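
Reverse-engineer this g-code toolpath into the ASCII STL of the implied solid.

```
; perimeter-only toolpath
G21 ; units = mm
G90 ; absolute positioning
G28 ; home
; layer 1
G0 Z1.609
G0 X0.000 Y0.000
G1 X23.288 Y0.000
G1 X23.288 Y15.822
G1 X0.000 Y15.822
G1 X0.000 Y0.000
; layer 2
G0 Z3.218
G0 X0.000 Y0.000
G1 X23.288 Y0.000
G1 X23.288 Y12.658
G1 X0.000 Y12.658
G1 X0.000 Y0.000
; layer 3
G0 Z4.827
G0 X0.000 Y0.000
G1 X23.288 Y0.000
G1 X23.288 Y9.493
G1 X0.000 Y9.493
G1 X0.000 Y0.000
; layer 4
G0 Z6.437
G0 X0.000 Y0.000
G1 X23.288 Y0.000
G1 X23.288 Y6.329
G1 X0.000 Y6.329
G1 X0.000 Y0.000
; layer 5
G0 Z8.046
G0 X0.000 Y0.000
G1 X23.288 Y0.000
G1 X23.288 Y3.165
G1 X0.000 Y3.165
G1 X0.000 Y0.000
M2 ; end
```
solid part
  facet normal 0.0000 0.0000 -1.0000
    outer loop
      vertex 23.288 18.987 0.000
      vertex 23.288 0.000 0.000
      vertex 0.000 0.000 0.000
    endloop
  endfacet
  facet normal 0.0000 0.0000 -1.0000
    outer loop
      vertex 0.000 18.987 0.000
      vertex 23.288 18.987 0.000
      vertex 0.000 0.000 0.000
    endloop
  endfacet
  facet normal 0.0000 -1.0000 0.0000
    outer loop
      vertex 0.000 0.000 0.000
      vertex 23.288 0.000 0.000
      vertex 23.288 0.000 9.655
    endloop
  endfacet
  facet normal 0.0000 -1.0000 0.0000
    outer loop
      vertex 0.000 0.000 0.000
      vertex 23.288 0.000 9.655
      vertex 0.000 0.000 9.655
    endloop
  endfacet
  facet normal 0.0000 0.4533 0.8914
    outer loop
      vertex 0.000 0.000 9.655
      vertex 23.288 0.000 9.655
      vertex 23.288 18.987 0.000
    endloop
  endfacet
  facet normal 0.0000 0.4533 0.8914
    outer loop
      vertex 0.000 0.000 9.655
      vertex 23.288 18.987 0.000
      vertex 0.000 18.987 0.000
    endloop
  endfacet
  facet normal -1.0000 0.0000 0.0000
    outer loop
      vertex 0.000 0.000 9.655
      vertex 0.000 18.987 0.000
      vertex 0.000 0.000 0.000
    endloop
  endfacet
  facet normal 1.0000 0.0000 0.0000
    outer loop
      vertex 23.288 0.000 0.000
      vertex 23.288 18.987 0.000
      vertex 23.288 0.000 9.655
    endloop
  endfacet
endsolid part

The G0 Z moves step by Δz≈1.609 mm. The G1 loops shrink linearly with z, so the solid tapers from its base footprint up to z≈9.65. Closing with a flat bottom cap and the tapered top and triangulating gives 8 facets — a wedge (ramp): 23.3 × 19 mm base, rising to 9.65 mm along the y=0 edge and sloping linearly to z=0 at y=19.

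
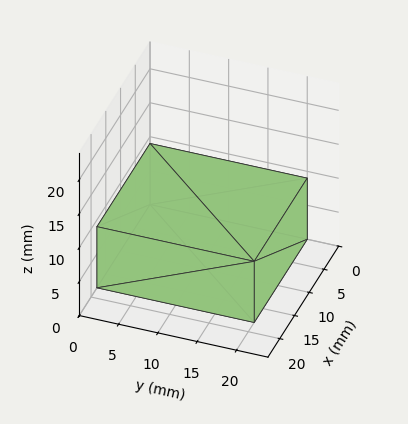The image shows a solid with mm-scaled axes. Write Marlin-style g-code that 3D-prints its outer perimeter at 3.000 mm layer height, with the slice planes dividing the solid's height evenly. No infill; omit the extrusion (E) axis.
Reading the render: the shape is a rectangular box, roughly 18 × 20 mm footprint and 9 mm tall (dimensions read to the nearest mm from the axis ticks). For the g-code, the solid's height is divided into equal slices at the stated Δz and each level perimeter traced with G1 moves after a G0 lift.

; perimeter-only toolpath
G21 ; units = mm
G90 ; absolute positioning
G28 ; home
; layer 1
G0 Z3.000
G0 X0.000 Y0.000
G1 X18.000 Y0.000
G1 X18.000 Y20.000
G1 X0.000 Y20.000
G1 X0.000 Y0.000
; layer 2
G0 Z6.000
G0 X0.000 Y0.000
G1 X18.000 Y0.000
G1 X18.000 Y20.000
G1 X0.000 Y20.000
G1 X0.000 Y0.000
; layer 3
G0 Z9.000
G0 X0.000 Y0.000
G1 X18.000 Y0.000
G1 X18.000 Y20.000
G1 X0.000 Y20.000
G1 X0.000 Y0.000
M2 ; end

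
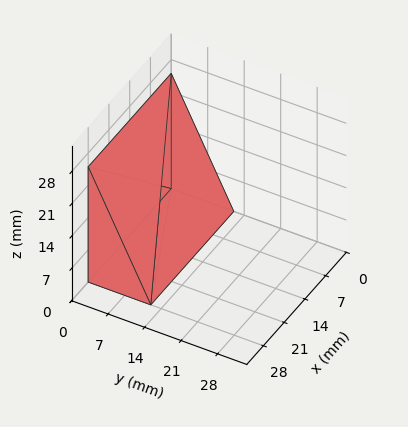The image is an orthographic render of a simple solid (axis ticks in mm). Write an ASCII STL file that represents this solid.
Reading the render: the shape is a wedge (ramp): 28 × 12 mm base, rising to 25 mm along the y=0 edge and sloping linearly to z=0 at y=12 (dimensions read to the nearest mm from the axis ticks). For the STL, each face is triangulated and given an outward normal.

solid part
  facet normal 0.0000 0.0000 -1.0000
    outer loop
      vertex 28.0 12.0 0.0
      vertex 28.0 0.0 0.0
      vertex 0.0 0.0 0.0
    endloop
  endfacet
  facet normal 0.0000 0.0000 -1.0000
    outer loop
      vertex 0.0 12.0 0.0
      vertex 28.0 12.0 0.0
      vertex 0.0 0.0 0.0
    endloop
  endfacet
  facet normal 0.0000 -1.0000 0.0000
    outer loop
      vertex 0.0 0.0 0.0
      vertex 28.0 0.0 0.0
      vertex 28.0 0.0 25.0
    endloop
  endfacet
  facet normal 0.0000 -1.0000 0.0000
    outer loop
      vertex 0.0 0.0 0.0
      vertex 28.0 0.0 25.0
      vertex 0.0 0.0 25.0
    endloop
  endfacet
  facet normal 0.0000 0.9015 0.4327
    outer loop
      vertex 0.0 0.0 25.0
      vertex 28.0 0.0 25.0
      vertex 28.0 12.0 0.0
    endloop
  endfacet
  facet normal 0.0000 0.9015 0.4327
    outer loop
      vertex 0.0 0.0 25.0
      vertex 28.0 12.0 0.0
      vertex 0.0 12.0 0.0
    endloop
  endfacet
  facet normal -1.0000 0.0000 0.0000
    outer loop
      vertex 0.0 0.0 25.0
      vertex 0.0 12.0 0.0
      vertex 0.0 0.0 0.0
    endloop
  endfacet
  facet normal 1.0000 0.0000 0.0000
    outer loop
      vertex 28.0 0.0 0.0
      vertex 28.0 12.0 0.0
      vertex 28.0 0.0 25.0
    endloop
  endfacet
endsolid part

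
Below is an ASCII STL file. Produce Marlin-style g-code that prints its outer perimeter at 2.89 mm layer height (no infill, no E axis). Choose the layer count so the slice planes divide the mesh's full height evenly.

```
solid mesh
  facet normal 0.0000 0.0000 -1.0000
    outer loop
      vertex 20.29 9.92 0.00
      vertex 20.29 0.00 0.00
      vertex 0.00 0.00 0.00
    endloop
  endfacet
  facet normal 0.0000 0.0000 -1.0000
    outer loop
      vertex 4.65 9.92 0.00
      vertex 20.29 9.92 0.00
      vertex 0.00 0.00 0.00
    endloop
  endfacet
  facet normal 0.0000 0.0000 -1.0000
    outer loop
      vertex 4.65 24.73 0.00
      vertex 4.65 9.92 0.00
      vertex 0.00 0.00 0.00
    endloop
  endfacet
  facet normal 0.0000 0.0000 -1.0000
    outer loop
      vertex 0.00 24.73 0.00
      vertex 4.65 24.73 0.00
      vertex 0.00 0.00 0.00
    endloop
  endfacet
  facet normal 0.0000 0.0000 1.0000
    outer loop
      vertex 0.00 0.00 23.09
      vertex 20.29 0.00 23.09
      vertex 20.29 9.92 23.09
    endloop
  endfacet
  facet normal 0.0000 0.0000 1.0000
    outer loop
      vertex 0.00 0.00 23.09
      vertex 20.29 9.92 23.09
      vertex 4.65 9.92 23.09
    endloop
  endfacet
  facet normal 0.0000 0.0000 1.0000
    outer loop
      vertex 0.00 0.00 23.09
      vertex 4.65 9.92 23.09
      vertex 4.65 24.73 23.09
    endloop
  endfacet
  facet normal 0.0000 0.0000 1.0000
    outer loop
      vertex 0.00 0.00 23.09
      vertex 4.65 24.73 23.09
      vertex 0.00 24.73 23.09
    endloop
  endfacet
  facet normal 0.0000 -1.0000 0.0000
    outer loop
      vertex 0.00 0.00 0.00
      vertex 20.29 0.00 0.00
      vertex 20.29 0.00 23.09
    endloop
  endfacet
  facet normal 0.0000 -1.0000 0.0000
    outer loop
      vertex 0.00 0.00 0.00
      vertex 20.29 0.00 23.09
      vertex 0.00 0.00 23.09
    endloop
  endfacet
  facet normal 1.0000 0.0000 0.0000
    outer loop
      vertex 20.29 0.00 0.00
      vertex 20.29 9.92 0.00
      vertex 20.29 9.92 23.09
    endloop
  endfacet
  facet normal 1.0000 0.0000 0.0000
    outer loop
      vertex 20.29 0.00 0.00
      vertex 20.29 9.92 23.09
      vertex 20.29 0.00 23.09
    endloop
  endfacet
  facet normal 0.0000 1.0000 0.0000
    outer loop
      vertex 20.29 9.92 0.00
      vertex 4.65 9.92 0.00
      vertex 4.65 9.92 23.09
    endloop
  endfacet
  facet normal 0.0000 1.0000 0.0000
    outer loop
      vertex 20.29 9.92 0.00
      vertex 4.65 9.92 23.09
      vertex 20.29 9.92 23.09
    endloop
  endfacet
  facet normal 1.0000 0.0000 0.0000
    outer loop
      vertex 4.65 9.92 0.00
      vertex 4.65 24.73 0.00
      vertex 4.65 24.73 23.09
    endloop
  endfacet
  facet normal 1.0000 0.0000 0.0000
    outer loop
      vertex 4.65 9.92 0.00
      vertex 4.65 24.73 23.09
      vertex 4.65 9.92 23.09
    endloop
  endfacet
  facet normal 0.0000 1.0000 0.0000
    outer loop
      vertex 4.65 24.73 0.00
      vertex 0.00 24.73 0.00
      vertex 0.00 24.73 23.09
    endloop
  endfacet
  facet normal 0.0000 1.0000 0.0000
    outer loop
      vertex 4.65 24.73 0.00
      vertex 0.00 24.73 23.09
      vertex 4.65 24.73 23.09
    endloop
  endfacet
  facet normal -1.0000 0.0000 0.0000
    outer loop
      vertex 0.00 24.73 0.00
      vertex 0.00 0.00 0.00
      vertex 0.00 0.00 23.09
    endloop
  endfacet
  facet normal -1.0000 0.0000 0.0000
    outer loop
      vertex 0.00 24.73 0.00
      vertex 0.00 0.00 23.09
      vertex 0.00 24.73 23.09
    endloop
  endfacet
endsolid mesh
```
; perimeter-only toolpath
G21 ; units = mm
G90 ; absolute positioning
G28 ; home
; layer 1
G0 Z2.89
G0 X0.00 Y0.00
G1 X20.29 Y0.00
G1 X20.29 Y9.92
G1 X4.65 Y9.92
G1 X4.65 Y24.73
G1 X0.00 Y24.73
G1 X0.00 Y0.00
; layer 2
G0 Z5.77
G0 X0.00 Y0.00
G1 X20.29 Y0.00
G1 X20.29 Y9.92
G1 X4.65 Y9.92
G1 X4.65 Y24.73
G1 X0.00 Y24.73
G1 X0.00 Y0.00
; layer 3
G0 Z8.66
G0 X0.00 Y0.00
G1 X20.29 Y0.00
G1 X20.29 Y9.92
G1 X4.65 Y9.92
G1 X4.65 Y24.73
G1 X0.00 Y24.73
G1 X0.00 Y0.00
; layer 4
G0 Z11.54
G0 X0.00 Y0.00
G1 X20.29 Y0.00
G1 X20.29 Y9.92
G1 X4.65 Y9.92
G1 X4.65 Y24.73
G1 X0.00 Y24.73
G1 X0.00 Y0.00
; layer 5
G0 Z14.43
G0 X0.00 Y0.00
G1 X20.29 Y0.00
G1 X20.29 Y9.92
G1 X4.65 Y9.92
G1 X4.65 Y24.73
G1 X0.00 Y24.73
G1 X0.00 Y0.00
; layer 6
G0 Z17.32
G0 X0.00 Y0.00
G1 X20.29 Y0.00
G1 X20.29 Y9.92
G1 X4.65 Y9.92
G1 X4.65 Y24.73
G1 X0.00 Y24.73
G1 X0.00 Y0.00
; layer 7
G0 Z20.20
G0 X0.00 Y0.00
G1 X20.29 Y0.00
G1 X20.29 Y9.92
G1 X4.65 Y9.92
G1 X4.65 Y24.73
G1 X0.00 Y24.73
G1 X0.00 Y0.00
; layer 8
G0 Z23.09
G0 X0.00 Y0.00
G1 X20.29 Y0.00
G1 X20.29 Y9.92
G1 X4.65 Y9.92
G1 X4.65 Y24.73
G1 X0.00 Y24.73
G1 X0.00 Y0.00
M2 ; end

The solid is an L-shaped prism: outer 20.3 × 24.7 mm, arm thicknesses ≈ 9.92 mm (horizontal) and 4.65 mm (vertical), extruded 23.1 mm in z. Slicing at Δz = 2.89 mm — 8 equal slices spanning the solid's height, so layer i sits at z = i·h/8 — gives 8 non-empty perimeters. Each is a 6-segment closed polygon; G0 lifts to the layer z and rapids to the start vertex, then G1 traces the edges.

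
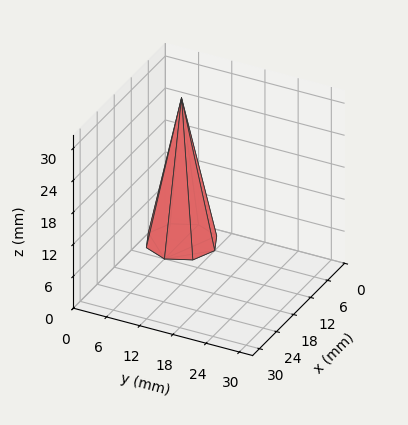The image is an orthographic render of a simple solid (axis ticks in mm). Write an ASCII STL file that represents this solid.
Reading the render: the shape is a regular 8-sided pyramid, base circumscribed radius ≈ 6 mm, apex at z ≈ 27 mm (dimensions read to the nearest mm from the axis ticks). For the STL, each face is triangulated and given an outward normal.

solid part
  facet normal 0.0000 0.0000 -1.0000
    outer loop
      vertex 6.0 12.0 0.0
      vertex 10.2 10.2 0.0
      vertex 12.0 6.0 0.0
    endloop
  endfacet
  facet normal 0.0000 0.0000 -1.0000
    outer loop
      vertex 1.8 10.2 0.0
      vertex 6.0 12.0 0.0
      vertex 12.0 6.0 0.0
    endloop
  endfacet
  facet normal 0.0000 0.0000 -1.0000
    outer loop
      vertex 0.0 6.0 0.0
      vertex 1.8 10.2 0.0
      vertex 12.0 6.0 0.0
    endloop
  endfacet
  facet normal 0.0000 0.0000 -1.0000
    outer loop
      vertex 1.8 1.8 0.0
      vertex 0.0 6.0 0.0
      vertex 12.0 6.0 0.0
    endloop
  endfacet
  facet normal 0.0000 0.0000 -1.0000
    outer loop
      vertex 6.0 0.0 0.0
      vertex 1.8 1.8 0.0
      vertex 12.0 6.0 0.0
    endloop
  endfacet
  facet normal 0.0000 0.0000 -1.0000
    outer loop
      vertex 10.2 1.8 0.0
      vertex 6.0 0.0 0.0
      vertex 12.0 6.0 0.0
    endloop
  endfacet
  facet normal 0.9006 0.3860 0.2001
    outer loop
      vertex 12.0 6.0 0.0
      vertex 10.2 10.2 0.0
      vertex 6.0 6.0 27.0
    endloop
  endfacet
  facet normal 0.3860 0.9006 0.2001
    outer loop
      vertex 10.2 10.2 0.0
      vertex 6.0 12.0 0.0
      vertex 6.0 6.0 27.0
    endloop
  endfacet
  facet normal -0.3860 0.9006 0.2001
    outer loop
      vertex 6.0 12.0 0.0
      vertex 1.8 10.2 0.0
      vertex 6.0 6.0 27.0
    endloop
  endfacet
  facet normal -0.9006 0.3860 0.2001
    outer loop
      vertex 1.8 10.2 0.0
      vertex 0.0 6.0 0.0
      vertex 6.0 6.0 27.0
    endloop
  endfacet
  facet normal -0.9006 -0.3860 0.2001
    outer loop
      vertex 0.0 6.0 0.0
      vertex 1.8 1.8 0.0
      vertex 6.0 6.0 27.0
    endloop
  endfacet
  facet normal -0.3860 -0.9006 0.2001
    outer loop
      vertex 1.8 1.8 0.0
      vertex 6.0 0.0 0.0
      vertex 6.0 6.0 27.0
    endloop
  endfacet
  facet normal 0.3860 -0.9006 0.2001
    outer loop
      vertex 6.0 0.0 0.0
      vertex 10.2 1.8 0.0
      vertex 6.0 6.0 27.0
    endloop
  endfacet
  facet normal 0.9006 -0.3860 0.2001
    outer loop
      vertex 10.2 1.8 0.0
      vertex 12.0 6.0 0.0
      vertex 6.0 6.0 27.0
    endloop
  endfacet
endsolid part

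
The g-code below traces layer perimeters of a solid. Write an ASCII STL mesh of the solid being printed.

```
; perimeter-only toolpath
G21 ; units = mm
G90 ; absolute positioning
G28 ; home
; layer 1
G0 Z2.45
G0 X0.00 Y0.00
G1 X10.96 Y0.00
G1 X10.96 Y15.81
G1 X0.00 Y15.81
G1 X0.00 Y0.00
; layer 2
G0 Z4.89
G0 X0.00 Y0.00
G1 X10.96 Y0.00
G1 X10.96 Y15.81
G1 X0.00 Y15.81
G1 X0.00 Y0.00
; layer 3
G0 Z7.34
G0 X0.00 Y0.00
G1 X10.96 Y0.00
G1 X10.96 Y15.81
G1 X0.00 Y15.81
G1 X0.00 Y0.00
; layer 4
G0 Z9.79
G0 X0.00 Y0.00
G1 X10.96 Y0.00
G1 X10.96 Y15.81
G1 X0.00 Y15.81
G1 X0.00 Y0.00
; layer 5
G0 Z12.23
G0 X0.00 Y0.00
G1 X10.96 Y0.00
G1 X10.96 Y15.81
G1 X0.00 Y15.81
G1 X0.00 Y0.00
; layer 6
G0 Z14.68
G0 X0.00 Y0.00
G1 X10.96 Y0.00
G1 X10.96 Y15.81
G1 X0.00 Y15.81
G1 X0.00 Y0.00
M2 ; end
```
solid part
  facet normal 0.0000 0.0000 -1.0000
    outer loop
      vertex 10.96 15.81 0.00
      vertex 10.96 0.00 0.00
      vertex 0.00 0.00 0.00
    endloop
  endfacet
  facet normal 0.0000 0.0000 -1.0000
    outer loop
      vertex 0.00 15.81 0.00
      vertex 10.96 15.81 0.00
      vertex 0.00 0.00 0.00
    endloop
  endfacet
  facet normal 0.0000 0.0000 1.0000
    outer loop
      vertex 0.00 0.00 14.68
      vertex 10.96 0.00 14.68
      vertex 10.96 15.81 14.68
    endloop
  endfacet
  facet normal 0.0000 0.0000 1.0000
    outer loop
      vertex 0.00 0.00 14.68
      vertex 10.96 15.81 14.68
      vertex 0.00 15.81 14.68
    endloop
  endfacet
  facet normal 0.0000 -1.0000 0.0000
    outer loop
      vertex 0.00 0.00 0.00
      vertex 10.96 0.00 0.00
      vertex 10.96 0.00 14.68
    endloop
  endfacet
  facet normal 0.0000 -1.0000 0.0000
    outer loop
      vertex 0.00 0.00 0.00
      vertex 10.96 0.00 14.68
      vertex 0.00 0.00 14.68
    endloop
  endfacet
  facet normal 0.0000 1.0000 0.0000
    outer loop
      vertex 10.96 15.81 14.68
      vertex 10.96 15.81 0.00
      vertex 0.00 15.81 0.00
    endloop
  endfacet
  facet normal 0.0000 1.0000 0.0000
    outer loop
      vertex 0.00 15.81 14.68
      vertex 10.96 15.81 14.68
      vertex 0.00 15.81 0.00
    endloop
  endfacet
  facet normal -1.0000 0.0000 0.0000
    outer loop
      vertex 0.00 15.81 14.68
      vertex 0.00 15.81 0.00
      vertex 0.00 0.00 0.00
    endloop
  endfacet
  facet normal -1.0000 0.0000 0.0000
    outer loop
      vertex 0.00 0.00 14.68
      vertex 0.00 15.81 14.68
      vertex 0.00 0.00 0.00
    endloop
  endfacet
  facet normal 1.0000 0.0000 0.0000
    outer loop
      vertex 10.96 0.00 0.00
      vertex 10.96 15.81 0.00
      vertex 10.96 15.81 14.68
    endloop
  endfacet
  facet normal 1.0000 0.0000 0.0000
    outer loop
      vertex 10.96 0.00 0.00
      vertex 10.96 15.81 14.68
      vertex 10.96 0.00 14.68
    endloop
  endfacet
endsolid part

The G0 Z moves step by Δz≈2.45 mm. Every layer's G1 loop is the same polygon, so the solid is a straight extrusion of it from z=0 to z≈14.7. Closing with flat bottom and top caps and triangulating gives 12 facets — a rectangular box, roughly 11 × 15.8 mm footprint and 14.7 mm tall.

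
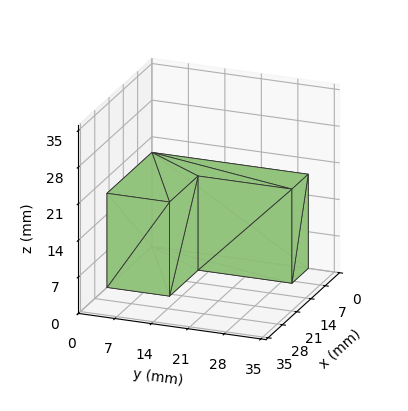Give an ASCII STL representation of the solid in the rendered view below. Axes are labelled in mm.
Reading the render: the shape is an L-shaped prism: outer 22 × 30 mm, arm thicknesses ≈ 12 mm (horizontal) and 8 mm (vertical), extruded 18 mm in z (dimensions read to the nearest mm from the axis ticks). For the STL, each face is triangulated and given an outward normal.

solid part
  facet normal 0.0000 0.0000 -1.0000
    outer loop
      vertex 22.000 12.000 0.000
      vertex 22.000 0.000 0.000
      vertex 0.000 0.000 0.000
    endloop
  endfacet
  facet normal 0.0000 0.0000 -1.0000
    outer loop
      vertex 8.000 12.000 0.000
      vertex 22.000 12.000 0.000
      vertex 0.000 0.000 0.000
    endloop
  endfacet
  facet normal 0.0000 0.0000 -1.0000
    outer loop
      vertex 8.000 30.000 0.000
      vertex 8.000 12.000 0.000
      vertex 0.000 0.000 0.000
    endloop
  endfacet
  facet normal 0.0000 0.0000 -1.0000
    outer loop
      vertex 0.000 30.000 0.000
      vertex 8.000 30.000 0.000
      vertex 0.000 0.000 0.000
    endloop
  endfacet
  facet normal 0.0000 0.0000 1.0000
    outer loop
      vertex 0.000 0.000 18.000
      vertex 22.000 0.000 18.000
      vertex 22.000 12.000 18.000
    endloop
  endfacet
  facet normal 0.0000 0.0000 1.0000
    outer loop
      vertex 0.000 0.000 18.000
      vertex 22.000 12.000 18.000
      vertex 8.000 12.000 18.000
    endloop
  endfacet
  facet normal 0.0000 0.0000 1.0000
    outer loop
      vertex 0.000 0.000 18.000
      vertex 8.000 12.000 18.000
      vertex 8.000 30.000 18.000
    endloop
  endfacet
  facet normal 0.0000 0.0000 1.0000
    outer loop
      vertex 0.000 0.000 18.000
      vertex 8.000 30.000 18.000
      vertex 0.000 30.000 18.000
    endloop
  endfacet
  facet normal 0.0000 -1.0000 0.0000
    outer loop
      vertex 0.000 0.000 0.000
      vertex 22.000 0.000 0.000
      vertex 22.000 0.000 18.000
    endloop
  endfacet
  facet normal 0.0000 -1.0000 0.0000
    outer loop
      vertex 0.000 0.000 0.000
      vertex 22.000 0.000 18.000
      vertex 0.000 0.000 18.000
    endloop
  endfacet
  facet normal 1.0000 0.0000 0.0000
    outer loop
      vertex 22.000 0.000 0.000
      vertex 22.000 12.000 0.000
      vertex 22.000 12.000 18.000
    endloop
  endfacet
  facet normal 1.0000 0.0000 0.0000
    outer loop
      vertex 22.000 0.000 0.000
      vertex 22.000 12.000 18.000
      vertex 22.000 0.000 18.000
    endloop
  endfacet
  facet normal 0.0000 1.0000 0.0000
    outer loop
      vertex 22.000 12.000 0.000
      vertex 8.000 12.000 0.000
      vertex 8.000 12.000 18.000
    endloop
  endfacet
  facet normal 0.0000 1.0000 0.0000
    outer loop
      vertex 22.000 12.000 0.000
      vertex 8.000 12.000 18.000
      vertex 22.000 12.000 18.000
    endloop
  endfacet
  facet normal 1.0000 0.0000 0.0000
    outer loop
      vertex 8.000 12.000 0.000
      vertex 8.000 30.000 0.000
      vertex 8.000 30.000 18.000
    endloop
  endfacet
  facet normal 1.0000 0.0000 0.0000
    outer loop
      vertex 8.000 12.000 0.000
      vertex 8.000 30.000 18.000
      vertex 8.000 12.000 18.000
    endloop
  endfacet
  facet normal 0.0000 1.0000 0.0000
    outer loop
      vertex 8.000 30.000 0.000
      vertex 0.000 30.000 0.000
      vertex 0.000 30.000 18.000
    endloop
  endfacet
  facet normal 0.0000 1.0000 0.0000
    outer loop
      vertex 8.000 30.000 0.000
      vertex 0.000 30.000 18.000
      vertex 8.000 30.000 18.000
    endloop
  endfacet
  facet normal -1.0000 0.0000 0.0000
    outer loop
      vertex 0.000 30.000 0.000
      vertex 0.000 0.000 0.000
      vertex 0.000 0.000 18.000
    endloop
  endfacet
  facet normal -1.0000 0.0000 0.0000
    outer loop
      vertex 0.000 30.000 0.000
      vertex 0.000 0.000 18.000
      vertex 0.000 30.000 18.000
    endloop
  endfacet
endsolid part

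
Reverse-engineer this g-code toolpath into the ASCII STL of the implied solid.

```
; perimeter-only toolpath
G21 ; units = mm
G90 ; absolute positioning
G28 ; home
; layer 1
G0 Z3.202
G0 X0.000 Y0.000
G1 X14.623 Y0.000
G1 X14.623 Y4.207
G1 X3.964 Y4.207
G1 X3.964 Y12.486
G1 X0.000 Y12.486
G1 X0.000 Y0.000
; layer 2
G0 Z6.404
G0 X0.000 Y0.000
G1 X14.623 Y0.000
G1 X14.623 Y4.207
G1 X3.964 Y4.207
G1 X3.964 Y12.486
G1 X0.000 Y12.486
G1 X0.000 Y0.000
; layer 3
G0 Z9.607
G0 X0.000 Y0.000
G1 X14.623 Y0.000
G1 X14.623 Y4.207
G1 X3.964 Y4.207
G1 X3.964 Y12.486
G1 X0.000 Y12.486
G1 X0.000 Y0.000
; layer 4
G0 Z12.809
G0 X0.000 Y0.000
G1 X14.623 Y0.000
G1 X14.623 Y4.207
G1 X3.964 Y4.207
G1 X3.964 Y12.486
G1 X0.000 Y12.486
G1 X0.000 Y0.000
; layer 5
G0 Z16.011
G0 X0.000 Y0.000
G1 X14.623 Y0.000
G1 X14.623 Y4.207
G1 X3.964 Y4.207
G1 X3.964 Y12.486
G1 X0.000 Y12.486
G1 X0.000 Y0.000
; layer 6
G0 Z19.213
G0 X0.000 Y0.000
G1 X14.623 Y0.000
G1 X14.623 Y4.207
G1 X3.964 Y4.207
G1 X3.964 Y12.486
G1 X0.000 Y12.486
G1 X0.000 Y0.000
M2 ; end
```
solid part
  facet normal 0.0000 0.0000 -1.0000
    outer loop
      vertex 14.623 4.207 0.000
      vertex 14.623 0.000 0.000
      vertex 0.000 0.000 0.000
    endloop
  endfacet
  facet normal 0.0000 0.0000 -1.0000
    outer loop
      vertex 3.964 4.207 0.000
      vertex 14.623 4.207 0.000
      vertex 0.000 0.000 0.000
    endloop
  endfacet
  facet normal 0.0000 0.0000 -1.0000
    outer loop
      vertex 3.964 12.486 0.000
      vertex 3.964 4.207 0.000
      vertex 0.000 0.000 0.000
    endloop
  endfacet
  facet normal 0.0000 0.0000 -1.0000
    outer loop
      vertex 0.000 12.486 0.000
      vertex 3.964 12.486 0.000
      vertex 0.000 0.000 0.000
    endloop
  endfacet
  facet normal 0.0000 0.0000 1.0000
    outer loop
      vertex 0.000 0.000 19.213
      vertex 14.623 0.000 19.213
      vertex 14.623 4.207 19.213
    endloop
  endfacet
  facet normal 0.0000 0.0000 1.0000
    outer loop
      vertex 0.000 0.000 19.213
      vertex 14.623 4.207 19.213
      vertex 3.964 4.207 19.213
    endloop
  endfacet
  facet normal 0.0000 0.0000 1.0000
    outer loop
      vertex 0.000 0.000 19.213
      vertex 3.964 4.207 19.213
      vertex 3.964 12.486 19.213
    endloop
  endfacet
  facet normal 0.0000 0.0000 1.0000
    outer loop
      vertex 0.000 0.000 19.213
      vertex 3.964 12.486 19.213
      vertex 0.000 12.486 19.213
    endloop
  endfacet
  facet normal 0.0000 -1.0000 0.0000
    outer loop
      vertex 0.000 0.000 0.000
      vertex 14.623 0.000 0.000
      vertex 14.623 0.000 19.213
    endloop
  endfacet
  facet normal 0.0000 -1.0000 0.0000
    outer loop
      vertex 0.000 0.000 0.000
      vertex 14.623 0.000 19.213
      vertex 0.000 0.000 19.213
    endloop
  endfacet
  facet normal 1.0000 0.0000 0.0000
    outer loop
      vertex 14.623 0.000 0.000
      vertex 14.623 4.207 0.000
      vertex 14.623 4.207 19.213
    endloop
  endfacet
  facet normal 1.0000 0.0000 0.0000
    outer loop
      vertex 14.623 0.000 0.000
      vertex 14.623 4.207 19.213
      vertex 14.623 0.000 19.213
    endloop
  endfacet
  facet normal 0.0000 1.0000 0.0000
    outer loop
      vertex 14.623 4.207 0.000
      vertex 3.964 4.207 0.000
      vertex 3.964 4.207 19.213
    endloop
  endfacet
  facet normal 0.0000 1.0000 0.0000
    outer loop
      vertex 14.623 4.207 0.000
      vertex 3.964 4.207 19.213
      vertex 14.623 4.207 19.213
    endloop
  endfacet
  facet normal 1.0000 0.0000 0.0000
    outer loop
      vertex 3.964 4.207 0.000
      vertex 3.964 12.486 0.000
      vertex 3.964 12.486 19.213
    endloop
  endfacet
  facet normal 1.0000 0.0000 0.0000
    outer loop
      vertex 3.964 4.207 0.000
      vertex 3.964 12.486 19.213
      vertex 3.964 4.207 19.213
    endloop
  endfacet
  facet normal 0.0000 1.0000 0.0000
    outer loop
      vertex 3.964 12.486 0.000
      vertex 0.000 12.486 0.000
      vertex 0.000 12.486 19.213
    endloop
  endfacet
  facet normal 0.0000 1.0000 0.0000
    outer loop
      vertex 3.964 12.486 0.000
      vertex 0.000 12.486 19.213
      vertex 3.964 12.486 19.213
    endloop
  endfacet
  facet normal -1.0000 0.0000 0.0000
    outer loop
      vertex 0.000 12.486 0.000
      vertex 0.000 0.000 0.000
      vertex 0.000 0.000 19.213
    endloop
  endfacet
  facet normal -1.0000 0.0000 0.0000
    outer loop
      vertex 0.000 12.486 0.000
      vertex 0.000 0.000 19.213
      vertex 0.000 12.486 19.213
    endloop
  endfacet
endsolid part

The G0 Z moves step by Δz≈3.202 mm. Every layer's G1 loop is the same polygon, so the solid is a straight extrusion of it from z=0 to z≈19.2. Closing with flat bottom and top caps and triangulating gives 20 facets — an L-shaped prism: outer 14.6 × 12.5 mm, arm thicknesses ≈ 4.21 mm (horizontal) and 3.96 mm (vertical), extruded 19.2 mm in z.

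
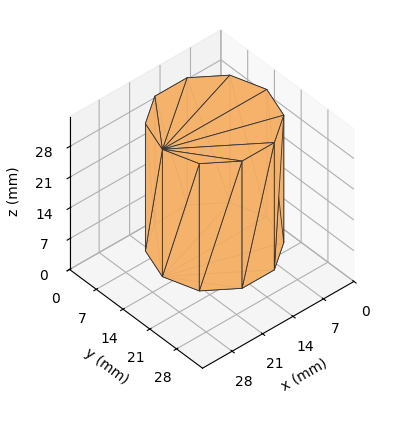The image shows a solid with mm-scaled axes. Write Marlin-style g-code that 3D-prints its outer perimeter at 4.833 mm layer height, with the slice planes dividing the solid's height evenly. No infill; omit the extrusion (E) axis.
Reading the render: the shape is a regular 10-sided prism (a cylinder approximated with 10 flat sides), circumscribed radius ≈ 12 mm, height ≈ 29 mm (dimensions read to the nearest mm from the axis ticks). For the g-code, the solid's height is divided into equal slices at the stated Δz and each level perimeter traced with G1 moves after a G0 lift.

; perimeter-only toolpath
G21 ; units = mm
G90 ; absolute positioning
G28 ; home
; layer 1
G0 Z4.833
G0 X24.000 Y12.000
G1 X21.708 Y19.053
G1 X15.708 Y23.413
G1 X8.292 Y23.413
G1 X2.292 Y19.053
G1 X0.000 Y12.000
G1 X2.292 Y4.947
G1 X8.292 Y0.587
G1 X15.708 Y0.587
G1 X21.708 Y4.947
G1 X24.000 Y12.000
; layer 2
G0 Z9.667
G0 X24.000 Y12.000
G1 X21.708 Y19.053
G1 X15.708 Y23.413
G1 X8.292 Y23.413
G1 X2.292 Y19.053
G1 X0.000 Y12.000
G1 X2.292 Y4.947
G1 X8.292 Y0.587
G1 X15.708 Y0.587
G1 X21.708 Y4.947
G1 X24.000 Y12.000
; layer 3
G0 Z14.500
G0 X24.000 Y12.000
G1 X21.708 Y19.053
G1 X15.708 Y23.413
G1 X8.292 Y23.413
G1 X2.292 Y19.053
G1 X0.000 Y12.000
G1 X2.292 Y4.947
G1 X8.292 Y0.587
G1 X15.708 Y0.587
G1 X21.708 Y4.947
G1 X24.000 Y12.000
; layer 4
G0 Z19.333
G0 X24.000 Y12.000
G1 X21.708 Y19.053
G1 X15.708 Y23.413
G1 X8.292 Y23.413
G1 X2.292 Y19.053
G1 X0.000 Y12.000
G1 X2.292 Y4.947
G1 X8.292 Y0.587
G1 X15.708 Y0.587
G1 X21.708 Y4.947
G1 X24.000 Y12.000
; layer 5
G0 Z24.167
G0 X24.000 Y12.000
G1 X21.708 Y19.053
G1 X15.708 Y23.413
G1 X8.292 Y23.413
G1 X2.292 Y19.053
G1 X0.000 Y12.000
G1 X2.292 Y4.947
G1 X8.292 Y0.587
G1 X15.708 Y0.587
G1 X21.708 Y4.947
G1 X24.000 Y12.000
; layer 6
G0 Z29.000
G0 X24.000 Y12.000
G1 X21.708 Y19.053
G1 X15.708 Y23.413
G1 X8.292 Y23.413
G1 X2.292 Y19.053
G1 X0.000 Y12.000
G1 X2.292 Y4.947
G1 X8.292 Y0.587
G1 X15.708 Y0.587
G1 X21.708 Y4.947
G1 X24.000 Y12.000
M2 ; end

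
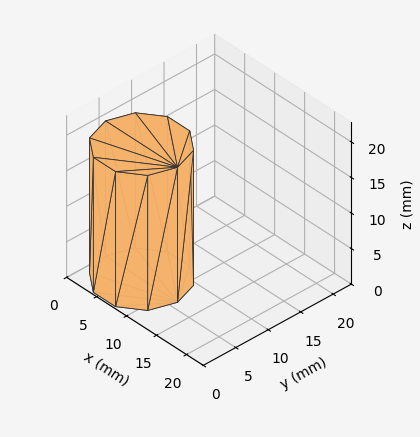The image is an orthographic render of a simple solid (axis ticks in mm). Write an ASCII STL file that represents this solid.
Reading the render: the shape is a regular 10-sided prism (a cylinder approximated with 10 flat sides), circumscribed radius ≈ 6 mm, height ≈ 19 mm (dimensions read to the nearest mm from the axis ticks). For the STL, each face is triangulated and given an outward normal.

solid part
  facet normal 0.0000 0.0000 -1.0000
    outer loop
      vertex 7.854 11.706 0.000
      vertex 10.854 9.527 0.000
      vertex 12.000 6.000 0.000
    endloop
  endfacet
  facet normal 0.0000 0.0000 -1.0000
    outer loop
      vertex 4.146 11.706 0.000
      vertex 7.854 11.706 0.000
      vertex 12.000 6.000 0.000
    endloop
  endfacet
  facet normal 0.0000 0.0000 -1.0000
    outer loop
      vertex 1.146 9.527 0.000
      vertex 4.146 11.706 0.000
      vertex 12.000 6.000 0.000
    endloop
  endfacet
  facet normal 0.0000 0.0000 -1.0000
    outer loop
      vertex 0.000 6.000 0.000
      vertex 1.146 9.527 0.000
      vertex 12.000 6.000 0.000
    endloop
  endfacet
  facet normal 0.0000 0.0000 -1.0000
    outer loop
      vertex 1.146 2.473 0.000
      vertex 0.000 6.000 0.000
      vertex 12.000 6.000 0.000
    endloop
  endfacet
  facet normal 0.0000 0.0000 -1.0000
    outer loop
      vertex 4.146 0.294 0.000
      vertex 1.146 2.473 0.000
      vertex 12.000 6.000 0.000
    endloop
  endfacet
  facet normal 0.0000 0.0000 -1.0000
    outer loop
      vertex 7.854 0.294 0.000
      vertex 4.146 0.294 0.000
      vertex 12.000 6.000 0.000
    endloop
  endfacet
  facet normal 0.0000 0.0000 -1.0000
    outer loop
      vertex 10.854 2.473 0.000
      vertex 7.854 0.294 0.000
      vertex 12.000 6.000 0.000
    endloop
  endfacet
  facet normal 0.0000 0.0000 1.0000
    outer loop
      vertex 12.000 6.000 19.000
      vertex 10.854 9.527 19.000
      vertex 7.854 11.706 19.000
    endloop
  endfacet
  facet normal 0.0000 0.0000 1.0000
    outer loop
      vertex 12.000 6.000 19.000
      vertex 7.854 11.706 19.000
      vertex 4.146 11.706 19.000
    endloop
  endfacet
  facet normal 0.0000 0.0000 1.0000
    outer loop
      vertex 12.000 6.000 19.000
      vertex 4.146 11.706 19.000
      vertex 1.146 9.527 19.000
    endloop
  endfacet
  facet normal 0.0000 0.0000 1.0000
    outer loop
      vertex 12.000 6.000 19.000
      vertex 1.146 9.527 19.000
      vertex 0.000 6.000 19.000
    endloop
  endfacet
  facet normal 0.0000 0.0000 1.0000
    outer loop
      vertex 12.000 6.000 19.000
      vertex 0.000 6.000 19.000
      vertex 1.146 2.473 19.000
    endloop
  endfacet
  facet normal 0.0000 0.0000 1.0000
    outer loop
      vertex 12.000 6.000 19.000
      vertex 1.146 2.473 19.000
      vertex 4.146 0.294 19.000
    endloop
  endfacet
  facet normal 0.0000 0.0000 1.0000
    outer loop
      vertex 12.000 6.000 19.000
      vertex 4.146 0.294 19.000
      vertex 7.854 0.294 19.000
    endloop
  endfacet
  facet normal 0.0000 0.0000 1.0000
    outer loop
      vertex 12.000 6.000 19.000
      vertex 7.854 0.294 19.000
      vertex 10.854 2.473 19.000
    endloop
  endfacet
  facet normal 0.9511 0.3090 0.0000
    outer loop
      vertex 12.000 6.000 0.000
      vertex 10.854 9.527 0.000
      vertex 10.854 9.527 19.000
    endloop
  endfacet
  facet normal 0.9511 0.3090 0.0000
    outer loop
      vertex 12.000 6.000 0.000
      vertex 10.854 9.527 19.000
      vertex 12.000 6.000 19.000
    endloop
  endfacet
  facet normal 0.5877 0.8091 0.0000
    outer loop
      vertex 10.854 9.527 0.000
      vertex 7.854 11.706 0.000
      vertex 7.854 11.706 19.000
    endloop
  endfacet
  facet normal 0.5877 0.8091 0.0000
    outer loop
      vertex 10.854 9.527 0.000
      vertex 7.854 11.706 19.000
      vertex 10.854 9.527 19.000
    endloop
  endfacet
  facet normal 0.0000 1.0000 0.0000
    outer loop
      vertex 7.854 11.706 0.000
      vertex 4.146 11.706 0.000
      vertex 4.146 11.706 19.000
    endloop
  endfacet
  facet normal 0.0000 1.0000 0.0000
    outer loop
      vertex 7.854 11.706 0.000
      vertex 4.146 11.706 19.000
      vertex 7.854 11.706 19.000
    endloop
  endfacet
  facet normal -0.5877 0.8091 0.0000
    outer loop
      vertex 4.146 11.706 0.000
      vertex 1.146 9.527 0.000
      vertex 1.146 9.527 19.000
    endloop
  endfacet
  facet normal -0.5877 0.8091 0.0000
    outer loop
      vertex 4.146 11.706 0.000
      vertex 1.146 9.527 19.000
      vertex 4.146 11.706 19.000
    endloop
  endfacet
  facet normal -0.9511 0.3090 0.0000
    outer loop
      vertex 1.146 9.527 0.000
      vertex 0.000 6.000 0.000
      vertex 0.000 6.000 19.000
    endloop
  endfacet
  facet normal -0.9511 0.3090 0.0000
    outer loop
      vertex 1.146 9.527 0.000
      vertex 0.000 6.000 19.000
      vertex 1.146 9.527 19.000
    endloop
  endfacet
  facet normal -0.9511 -0.3090 0.0000
    outer loop
      vertex 0.000 6.000 0.000
      vertex 1.146 2.473 0.000
      vertex 1.146 2.473 19.000
    endloop
  endfacet
  facet normal -0.9511 -0.3090 0.0000
    outer loop
      vertex 0.000 6.000 0.000
      vertex 1.146 2.473 19.000
      vertex 0.000 6.000 19.000
    endloop
  endfacet
  facet normal -0.5877 -0.8091 0.0000
    outer loop
      vertex 1.146 2.473 0.000
      vertex 4.146 0.294 0.000
      vertex 4.146 0.294 19.000
    endloop
  endfacet
  facet normal -0.5877 -0.8091 0.0000
    outer loop
      vertex 1.146 2.473 0.000
      vertex 4.146 0.294 19.000
      vertex 1.146 2.473 19.000
    endloop
  endfacet
  facet normal 0.0000 -1.0000 0.0000
    outer loop
      vertex 4.146 0.294 0.000
      vertex 7.854 0.294 0.000
      vertex 7.854 0.294 19.000
    endloop
  endfacet
  facet normal 0.0000 -1.0000 0.0000
    outer loop
      vertex 4.146 0.294 0.000
      vertex 7.854 0.294 19.000
      vertex 4.146 0.294 19.000
    endloop
  endfacet
  facet normal 0.5877 -0.8091 0.0000
    outer loop
      vertex 7.854 0.294 0.000
      vertex 10.854 2.473 0.000
      vertex 10.854 2.473 19.000
    endloop
  endfacet
  facet normal 0.5877 -0.8091 0.0000
    outer loop
      vertex 7.854 0.294 0.000
      vertex 10.854 2.473 19.000
      vertex 7.854 0.294 19.000
    endloop
  endfacet
  facet normal 0.9511 -0.3090 0.0000
    outer loop
      vertex 10.854 2.473 0.000
      vertex 12.000 6.000 0.000
      vertex 12.000 6.000 19.000
    endloop
  endfacet
  facet normal 0.9511 -0.3090 0.0000
    outer loop
      vertex 10.854 2.473 0.000
      vertex 12.000 6.000 19.000
      vertex 10.854 2.473 19.000
    endloop
  endfacet
endsolid part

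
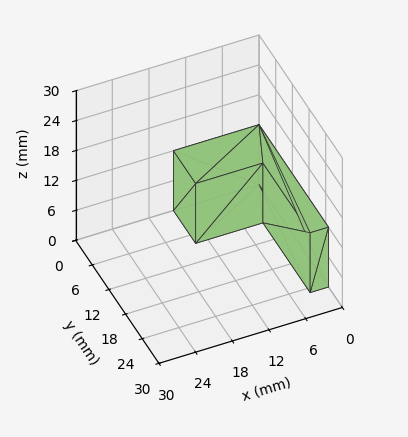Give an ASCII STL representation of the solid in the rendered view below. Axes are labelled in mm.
Reading the render: the shape is an L-shaped prism: outer 14 × 25 mm, arm thicknesses ≈ 8 mm (horizontal) and 3 mm (vertical), extruded 12 mm in z (dimensions read to the nearest mm from the axis ticks). For the STL, each face is triangulated and given an outward normal.

solid part
  facet normal 0.0000 0.0000 -1.0000
    outer loop
      vertex 14.00 8.00 0.00
      vertex 14.00 0.00 0.00
      vertex 0.00 0.00 0.00
    endloop
  endfacet
  facet normal 0.0000 0.0000 -1.0000
    outer loop
      vertex 3.00 8.00 0.00
      vertex 14.00 8.00 0.00
      vertex 0.00 0.00 0.00
    endloop
  endfacet
  facet normal 0.0000 0.0000 -1.0000
    outer loop
      vertex 3.00 25.00 0.00
      vertex 3.00 8.00 0.00
      vertex 0.00 0.00 0.00
    endloop
  endfacet
  facet normal 0.0000 0.0000 -1.0000
    outer loop
      vertex 0.00 25.00 0.00
      vertex 3.00 25.00 0.00
      vertex 0.00 0.00 0.00
    endloop
  endfacet
  facet normal 0.0000 0.0000 1.0000
    outer loop
      vertex 0.00 0.00 12.00
      vertex 14.00 0.00 12.00
      vertex 14.00 8.00 12.00
    endloop
  endfacet
  facet normal 0.0000 0.0000 1.0000
    outer loop
      vertex 0.00 0.00 12.00
      vertex 14.00 8.00 12.00
      vertex 3.00 8.00 12.00
    endloop
  endfacet
  facet normal 0.0000 0.0000 1.0000
    outer loop
      vertex 0.00 0.00 12.00
      vertex 3.00 8.00 12.00
      vertex 3.00 25.00 12.00
    endloop
  endfacet
  facet normal 0.0000 0.0000 1.0000
    outer loop
      vertex 0.00 0.00 12.00
      vertex 3.00 25.00 12.00
      vertex 0.00 25.00 12.00
    endloop
  endfacet
  facet normal 0.0000 -1.0000 0.0000
    outer loop
      vertex 0.00 0.00 0.00
      vertex 14.00 0.00 0.00
      vertex 14.00 0.00 12.00
    endloop
  endfacet
  facet normal 0.0000 -1.0000 0.0000
    outer loop
      vertex 0.00 0.00 0.00
      vertex 14.00 0.00 12.00
      vertex 0.00 0.00 12.00
    endloop
  endfacet
  facet normal 1.0000 0.0000 0.0000
    outer loop
      vertex 14.00 0.00 0.00
      vertex 14.00 8.00 0.00
      vertex 14.00 8.00 12.00
    endloop
  endfacet
  facet normal 1.0000 0.0000 0.0000
    outer loop
      vertex 14.00 0.00 0.00
      vertex 14.00 8.00 12.00
      vertex 14.00 0.00 12.00
    endloop
  endfacet
  facet normal 0.0000 1.0000 0.0000
    outer loop
      vertex 14.00 8.00 0.00
      vertex 3.00 8.00 0.00
      vertex 3.00 8.00 12.00
    endloop
  endfacet
  facet normal 0.0000 1.0000 0.0000
    outer loop
      vertex 14.00 8.00 0.00
      vertex 3.00 8.00 12.00
      vertex 14.00 8.00 12.00
    endloop
  endfacet
  facet normal 1.0000 0.0000 0.0000
    outer loop
      vertex 3.00 8.00 0.00
      vertex 3.00 25.00 0.00
      vertex 3.00 25.00 12.00
    endloop
  endfacet
  facet normal 1.0000 0.0000 0.0000
    outer loop
      vertex 3.00 8.00 0.00
      vertex 3.00 25.00 12.00
      vertex 3.00 8.00 12.00
    endloop
  endfacet
  facet normal 0.0000 1.0000 0.0000
    outer loop
      vertex 3.00 25.00 0.00
      vertex 0.00 25.00 0.00
      vertex 0.00 25.00 12.00
    endloop
  endfacet
  facet normal 0.0000 1.0000 0.0000
    outer loop
      vertex 3.00 25.00 0.00
      vertex 0.00 25.00 12.00
      vertex 3.00 25.00 12.00
    endloop
  endfacet
  facet normal -1.0000 0.0000 0.0000
    outer loop
      vertex 0.00 25.00 0.00
      vertex 0.00 0.00 0.00
      vertex 0.00 0.00 12.00
    endloop
  endfacet
  facet normal -1.0000 0.0000 0.0000
    outer loop
      vertex 0.00 25.00 0.00
      vertex 0.00 0.00 12.00
      vertex 0.00 25.00 12.00
    endloop
  endfacet
endsolid part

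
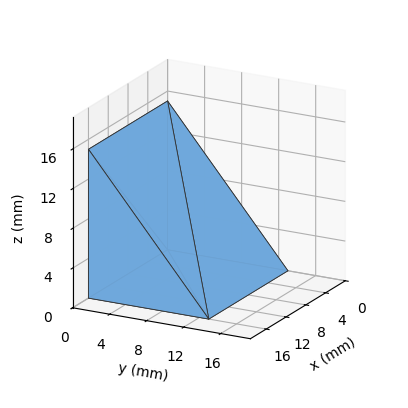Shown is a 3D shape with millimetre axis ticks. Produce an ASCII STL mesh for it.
Reading the render: the shape is a wedge (ramp): 16 × 13 mm base, rising to 15 mm along the y=0 edge and sloping linearly to z=0 at y=13 (dimensions read to the nearest mm from the axis ticks). For the STL, each face is triangulated and given an outward normal.

solid part
  facet normal 0.0000 0.0000 -1.0000
    outer loop
      vertex 16.0 13.0 0.0
      vertex 16.0 0.0 0.0
      vertex 0.0 0.0 0.0
    endloop
  endfacet
  facet normal 0.0000 0.0000 -1.0000
    outer loop
      vertex 0.0 13.0 0.0
      vertex 16.0 13.0 0.0
      vertex 0.0 0.0 0.0
    endloop
  endfacet
  facet normal 0.0000 -1.0000 0.0000
    outer loop
      vertex 0.0 0.0 0.0
      vertex 16.0 0.0 0.0
      vertex 16.0 0.0 15.0
    endloop
  endfacet
  facet normal 0.0000 -1.0000 0.0000
    outer loop
      vertex 0.0 0.0 0.0
      vertex 16.0 0.0 15.0
      vertex 0.0 0.0 15.0
    endloop
  endfacet
  facet normal 0.0000 0.7557 0.6549
    outer loop
      vertex 0.0 0.0 15.0
      vertex 16.0 0.0 15.0
      vertex 16.0 13.0 0.0
    endloop
  endfacet
  facet normal 0.0000 0.7557 0.6549
    outer loop
      vertex 0.0 0.0 15.0
      vertex 16.0 13.0 0.0
      vertex 0.0 13.0 0.0
    endloop
  endfacet
  facet normal -1.0000 0.0000 0.0000
    outer loop
      vertex 0.0 0.0 15.0
      vertex 0.0 13.0 0.0
      vertex 0.0 0.0 0.0
    endloop
  endfacet
  facet normal 1.0000 0.0000 0.0000
    outer loop
      vertex 16.0 0.0 0.0
      vertex 16.0 13.0 0.0
      vertex 16.0 0.0 15.0
    endloop
  endfacet
endsolid part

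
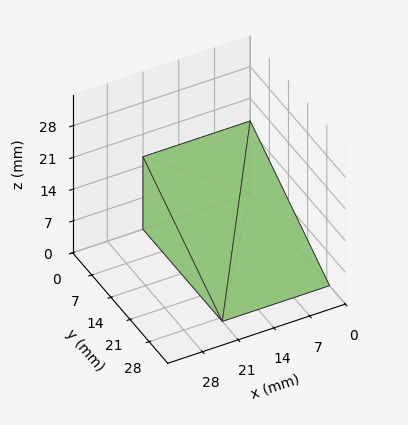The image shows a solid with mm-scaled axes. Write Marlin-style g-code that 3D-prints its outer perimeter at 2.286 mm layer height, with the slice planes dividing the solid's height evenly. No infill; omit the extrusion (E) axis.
Reading the render: the shape is a wedge (ramp): 21 × 29 mm base, rising to 16 mm along the y=0 edge and sloping linearly to z=0 at y=29 (dimensions read to the nearest mm from the axis ticks). For the g-code, the solid's height is divided into equal slices at the stated Δz and each level perimeter traced with G1 moves after a G0 lift.

; perimeter-only toolpath
G21 ; units = mm
G90 ; absolute positioning
G28 ; home
; layer 1
G0 Z2.286
G0 X0.000 Y0.000
G1 X21.000 Y0.000
G1 X21.000 Y24.857
G1 X0.000 Y24.857
G1 X0.000 Y0.000
; layer 2
G0 Z4.571
G0 X0.000 Y0.000
G1 X21.000 Y0.000
G1 X21.000 Y20.714
G1 X0.000 Y20.714
G1 X0.000 Y0.000
; layer 3
G0 Z6.857
G0 X0.000 Y0.000
G1 X21.000 Y0.000
G1 X21.000 Y16.571
G1 X0.000 Y16.571
G1 X0.000 Y0.000
; layer 4
G0 Z9.143
G0 X0.000 Y0.000
G1 X21.000 Y0.000
G1 X21.000 Y12.429
G1 X0.000 Y12.429
G1 X0.000 Y0.000
; layer 5
G0 Z11.429
G0 X0.000 Y0.000
G1 X21.000 Y0.000
G1 X21.000 Y8.286
G1 X0.000 Y8.286
G1 X0.000 Y0.000
; layer 6
G0 Z13.714
G0 X0.000 Y0.000
G1 X21.000 Y0.000
G1 X21.000 Y4.143
G1 X0.000 Y4.143
G1 X0.000 Y0.000
M2 ; end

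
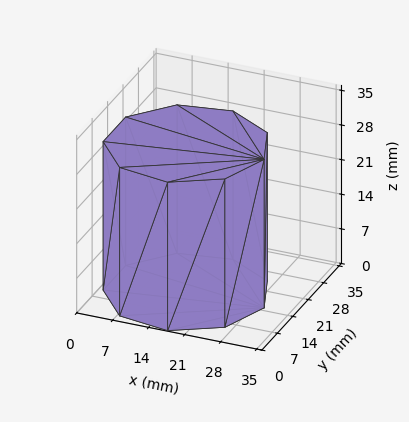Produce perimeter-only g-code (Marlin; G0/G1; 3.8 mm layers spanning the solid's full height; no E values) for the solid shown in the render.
Reading the render: the shape is a regular 9-sided prism (a cylinder approximated with 9 flat sides), circumscribed radius ≈ 15 mm, height ≈ 30 mm (dimensions read to the nearest mm from the axis ticks). For the g-code, the solid's height is divided into equal slices at the stated Δz and each level perimeter traced with G1 moves after a G0 lift.

; perimeter-only toolpath
G21 ; units = mm
G90 ; absolute positioning
G28 ; home
; layer 1
G0 Z3.8
G0 X30.0 Y15.0
G1 X26.5 Y24.6
G1 X17.6 Y29.8
G1 X7.5 Y28.0
G1 X0.9 Y20.1
G1 X0.9 Y9.9
G1 X7.5 Y2.0
G1 X17.6 Y0.2
G1 X26.5 Y5.4
G1 X30.0 Y15.0
; layer 2
G0 Z7.5
G0 X30.0 Y15.0
G1 X26.5 Y24.6
G1 X17.6 Y29.8
G1 X7.5 Y28.0
G1 X0.9 Y20.1
G1 X0.9 Y9.9
G1 X7.5 Y2.0
G1 X17.6 Y0.2
G1 X26.5 Y5.4
G1 X30.0 Y15.0
; layer 3
G0 Z11.2
G0 X30.0 Y15.0
G1 X26.5 Y24.6
G1 X17.6 Y29.8
G1 X7.5 Y28.0
G1 X0.9 Y20.1
G1 X0.9 Y9.9
G1 X7.5 Y2.0
G1 X17.6 Y0.2
G1 X26.5 Y5.4
G1 X30.0 Y15.0
; layer 4
G0 Z15.0
G0 X30.0 Y15.0
G1 X26.5 Y24.6
G1 X17.6 Y29.8
G1 X7.5 Y28.0
G1 X0.9 Y20.1
G1 X0.9 Y9.9
G1 X7.5 Y2.0
G1 X17.6 Y0.2
G1 X26.5 Y5.4
G1 X30.0 Y15.0
; layer 5
G0 Z18.8
G0 X30.0 Y15.0
G1 X26.5 Y24.6
G1 X17.6 Y29.8
G1 X7.5 Y28.0
G1 X0.9 Y20.1
G1 X0.9 Y9.9
G1 X7.5 Y2.0
G1 X17.6 Y0.2
G1 X26.5 Y5.4
G1 X30.0 Y15.0
; layer 6
G0 Z22.5
G0 X30.0 Y15.0
G1 X26.5 Y24.6
G1 X17.6 Y29.8
G1 X7.5 Y28.0
G1 X0.9 Y20.1
G1 X0.9 Y9.9
G1 X7.5 Y2.0
G1 X17.6 Y0.2
G1 X26.5 Y5.4
G1 X30.0 Y15.0
; layer 7
G0 Z26.2
G0 X30.0 Y15.0
G1 X26.5 Y24.6
G1 X17.6 Y29.8
G1 X7.5 Y28.0
G1 X0.9 Y20.1
G1 X0.9 Y9.9
G1 X7.5 Y2.0
G1 X17.6 Y0.2
G1 X26.5 Y5.4
G1 X30.0 Y15.0
; layer 8
G0 Z30.0
G0 X30.0 Y15.0
G1 X26.5 Y24.6
G1 X17.6 Y29.8
G1 X7.5 Y28.0
G1 X0.9 Y20.1
G1 X0.9 Y9.9
G1 X7.5 Y2.0
G1 X17.6 Y0.2
G1 X26.5 Y5.4
G1 X30.0 Y15.0
M2 ; end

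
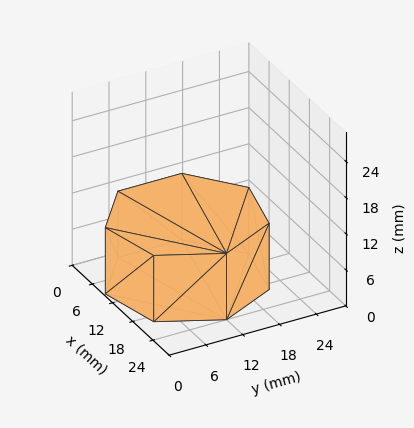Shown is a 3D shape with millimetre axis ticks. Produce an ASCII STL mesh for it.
Reading the render: the shape is a regular 7-sided prism (a cylinder approximated with 7 flat sides), circumscribed radius ≈ 12 mm, height ≈ 11 mm (dimensions read to the nearest mm from the axis ticks). For the STL, each face is triangulated and given an outward normal.

solid part
  facet normal 0.0000 0.0000 -1.0000
    outer loop
      vertex 9.3 23.7 0.0
      vertex 19.5 21.4 0.0
      vertex 24.0 12.0 0.0
    endloop
  endfacet
  facet normal 0.0000 0.0000 -1.0000
    outer loop
      vertex 1.2 17.2 0.0
      vertex 9.3 23.7 0.0
      vertex 24.0 12.0 0.0
    endloop
  endfacet
  facet normal 0.0000 0.0000 -1.0000
    outer loop
      vertex 1.2 6.8 0.0
      vertex 1.2 17.2 0.0
      vertex 24.0 12.0 0.0
    endloop
  endfacet
  facet normal 0.0000 0.0000 -1.0000
    outer loop
      vertex 9.3 0.3 0.0
      vertex 1.2 6.8 0.0
      vertex 24.0 12.0 0.0
    endloop
  endfacet
  facet normal 0.0000 0.0000 -1.0000
    outer loop
      vertex 19.5 2.6 0.0
      vertex 9.3 0.3 0.0
      vertex 24.0 12.0 0.0
    endloop
  endfacet
  facet normal 0.0000 0.0000 1.0000
    outer loop
      vertex 24.0 12.0 11.0
      vertex 19.5 21.4 11.0
      vertex 9.3 23.7 11.0
    endloop
  endfacet
  facet normal 0.0000 0.0000 1.0000
    outer loop
      vertex 24.0 12.0 11.0
      vertex 9.3 23.7 11.0
      vertex 1.2 17.2 11.0
    endloop
  endfacet
  facet normal 0.0000 0.0000 1.0000
    outer loop
      vertex 24.0 12.0 11.0
      vertex 1.2 17.2 11.0
      vertex 1.2 6.8 11.0
    endloop
  endfacet
  facet normal 0.0000 0.0000 1.0000
    outer loop
      vertex 24.0 12.0 11.0
      vertex 1.2 6.8 11.0
      vertex 9.3 0.3 11.0
    endloop
  endfacet
  facet normal 0.0000 0.0000 1.0000
    outer loop
      vertex 24.0 12.0 11.0
      vertex 9.3 0.3 11.0
      vertex 19.5 2.6 11.0
    endloop
  endfacet
  facet normal 0.9020 0.4318 0.0000
    outer loop
      vertex 24.0 12.0 0.0
      vertex 19.5 21.4 0.0
      vertex 19.5 21.4 11.0
    endloop
  endfacet
  facet normal 0.9020 0.4318 0.0000
    outer loop
      vertex 24.0 12.0 0.0
      vertex 19.5 21.4 11.0
      vertex 24.0 12.0 11.0
    endloop
  endfacet
  facet normal 0.2200 0.9755 0.0000
    outer loop
      vertex 19.5 21.4 0.0
      vertex 9.3 23.7 0.0
      vertex 9.3 23.7 11.0
    endloop
  endfacet
  facet normal 0.2200 0.9755 0.0000
    outer loop
      vertex 19.5 21.4 0.0
      vertex 9.3 23.7 11.0
      vertex 19.5 21.4 11.0
    endloop
  endfacet
  facet normal -0.6259 0.7799 0.0000
    outer loop
      vertex 9.3 23.7 0.0
      vertex 1.2 17.2 0.0
      vertex 1.2 17.2 11.0
    endloop
  endfacet
  facet normal -0.6259 0.7799 0.0000
    outer loop
      vertex 9.3 23.7 0.0
      vertex 1.2 17.2 11.0
      vertex 9.3 23.7 11.0
    endloop
  endfacet
  facet normal -1.0000 0.0000 0.0000
    outer loop
      vertex 1.2 17.2 0.0
      vertex 1.2 6.8 0.0
      vertex 1.2 6.8 11.0
    endloop
  endfacet
  facet normal -1.0000 0.0000 0.0000
    outer loop
      vertex 1.2 17.2 0.0
      vertex 1.2 6.8 11.0
      vertex 1.2 17.2 11.0
    endloop
  endfacet
  facet normal -0.6259 -0.7799 0.0000
    outer loop
      vertex 1.2 6.8 0.0
      vertex 9.3 0.3 0.0
      vertex 9.3 0.3 11.0
    endloop
  endfacet
  facet normal -0.6259 -0.7799 0.0000
    outer loop
      vertex 1.2 6.8 0.0
      vertex 9.3 0.3 11.0
      vertex 1.2 6.8 11.0
    endloop
  endfacet
  facet normal 0.2200 -0.9755 0.0000
    outer loop
      vertex 9.3 0.3 0.0
      vertex 19.5 2.6 0.0
      vertex 19.5 2.6 11.0
    endloop
  endfacet
  facet normal 0.2200 -0.9755 0.0000
    outer loop
      vertex 9.3 0.3 0.0
      vertex 19.5 2.6 11.0
      vertex 9.3 0.3 11.0
    endloop
  endfacet
  facet normal 0.9020 -0.4318 0.0000
    outer loop
      vertex 19.5 2.6 0.0
      vertex 24.0 12.0 0.0
      vertex 24.0 12.0 11.0
    endloop
  endfacet
  facet normal 0.9020 -0.4318 0.0000
    outer loop
      vertex 19.5 2.6 0.0
      vertex 24.0 12.0 11.0
      vertex 19.5 2.6 11.0
    endloop
  endfacet
endsolid part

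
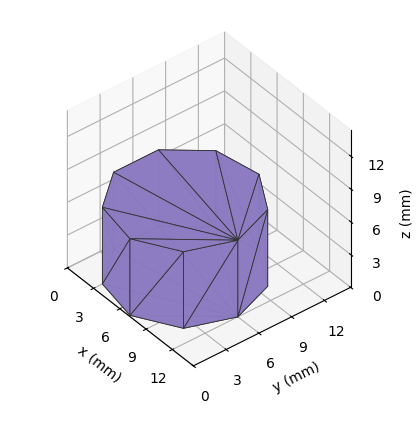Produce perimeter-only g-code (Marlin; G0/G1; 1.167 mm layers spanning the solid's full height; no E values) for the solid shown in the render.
Reading the render: the shape is a regular 9-sided prism (a cylinder approximated with 9 flat sides), circumscribed radius ≈ 6 mm, height ≈ 7 mm (dimensions read to the nearest mm from the axis ticks). For the g-code, the solid's height is divided into equal slices at the stated Δz and each level perimeter traced with G1 moves after a G0 lift.

; perimeter-only toolpath
G21 ; units = mm
G90 ; absolute positioning
G28 ; home
; layer 1
G0 Z1.167
G0 X12.000 Y6.000
G1 X10.596 Y9.857
G1 X7.042 Y11.909
G1 X3.000 Y11.196
G1 X0.362 Y8.052
G1 X0.362 Y3.948
G1 X3.000 Y0.804
G1 X7.042 Y0.091
G1 X10.596 Y2.143
G1 X12.000 Y6.000
; layer 2
G0 Z2.333
G0 X12.000 Y6.000
G1 X10.596 Y9.857
G1 X7.042 Y11.909
G1 X3.000 Y11.196
G1 X0.362 Y8.052
G1 X0.362 Y3.948
G1 X3.000 Y0.804
G1 X7.042 Y0.091
G1 X10.596 Y2.143
G1 X12.000 Y6.000
; layer 3
G0 Z3.500
G0 X12.000 Y6.000
G1 X10.596 Y9.857
G1 X7.042 Y11.909
G1 X3.000 Y11.196
G1 X0.362 Y8.052
G1 X0.362 Y3.948
G1 X3.000 Y0.804
G1 X7.042 Y0.091
G1 X10.596 Y2.143
G1 X12.000 Y6.000
; layer 4
G0 Z4.667
G0 X12.000 Y6.000
G1 X10.596 Y9.857
G1 X7.042 Y11.909
G1 X3.000 Y11.196
G1 X0.362 Y8.052
G1 X0.362 Y3.948
G1 X3.000 Y0.804
G1 X7.042 Y0.091
G1 X10.596 Y2.143
G1 X12.000 Y6.000
; layer 5
G0 Z5.833
G0 X12.000 Y6.000
G1 X10.596 Y9.857
G1 X7.042 Y11.909
G1 X3.000 Y11.196
G1 X0.362 Y8.052
G1 X0.362 Y3.948
G1 X3.000 Y0.804
G1 X7.042 Y0.091
G1 X10.596 Y2.143
G1 X12.000 Y6.000
; layer 6
G0 Z7.000
G0 X12.000 Y6.000
G1 X10.596 Y9.857
G1 X7.042 Y11.909
G1 X3.000 Y11.196
G1 X0.362 Y8.052
G1 X0.362 Y3.948
G1 X3.000 Y0.804
G1 X7.042 Y0.091
G1 X10.596 Y2.143
G1 X12.000 Y6.000
M2 ; end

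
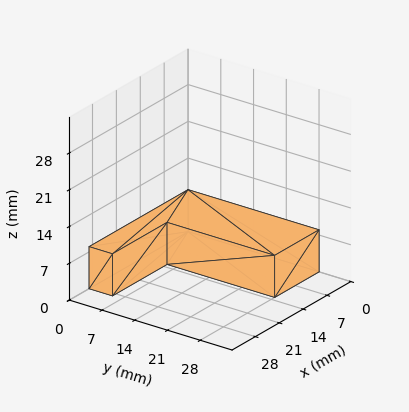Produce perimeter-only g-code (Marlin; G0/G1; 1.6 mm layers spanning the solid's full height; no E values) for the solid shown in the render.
Reading the render: the shape is an L-shaped prism: outer 29 × 28 mm, arm thicknesses ≈ 5 mm (horizontal) and 13 mm (vertical), extruded 8 mm in z (dimensions read to the nearest mm from the axis ticks). For the g-code, the solid's height is divided into equal slices at the stated Δz and each level perimeter traced with G1 moves after a G0 lift.

; perimeter-only toolpath
G21 ; units = mm
G90 ; absolute positioning
G28 ; home
; layer 1
G0 Z1.6
G0 X0.0 Y0.0
G1 X29.0 Y0.0
G1 X29.0 Y5.0
G1 X13.0 Y5.0
G1 X13.0 Y28.0
G1 X0.0 Y28.0
G1 X0.0 Y0.0
; layer 2
G0 Z3.2
G0 X0.0 Y0.0
G1 X29.0 Y0.0
G1 X29.0 Y5.0
G1 X13.0 Y5.0
G1 X13.0 Y28.0
G1 X0.0 Y28.0
G1 X0.0 Y0.0
; layer 3
G0 Z4.8
G0 X0.0 Y0.0
G1 X29.0 Y0.0
G1 X29.0 Y5.0
G1 X13.0 Y5.0
G1 X13.0 Y28.0
G1 X0.0 Y28.0
G1 X0.0 Y0.0
; layer 4
G0 Z6.4
G0 X0.0 Y0.0
G1 X29.0 Y0.0
G1 X29.0 Y5.0
G1 X13.0 Y5.0
G1 X13.0 Y28.0
G1 X0.0 Y28.0
G1 X0.0 Y0.0
; layer 5
G0 Z8.0
G0 X0.0 Y0.0
G1 X29.0 Y0.0
G1 X29.0 Y5.0
G1 X13.0 Y5.0
G1 X13.0 Y28.0
G1 X0.0 Y28.0
G1 X0.0 Y0.0
M2 ; end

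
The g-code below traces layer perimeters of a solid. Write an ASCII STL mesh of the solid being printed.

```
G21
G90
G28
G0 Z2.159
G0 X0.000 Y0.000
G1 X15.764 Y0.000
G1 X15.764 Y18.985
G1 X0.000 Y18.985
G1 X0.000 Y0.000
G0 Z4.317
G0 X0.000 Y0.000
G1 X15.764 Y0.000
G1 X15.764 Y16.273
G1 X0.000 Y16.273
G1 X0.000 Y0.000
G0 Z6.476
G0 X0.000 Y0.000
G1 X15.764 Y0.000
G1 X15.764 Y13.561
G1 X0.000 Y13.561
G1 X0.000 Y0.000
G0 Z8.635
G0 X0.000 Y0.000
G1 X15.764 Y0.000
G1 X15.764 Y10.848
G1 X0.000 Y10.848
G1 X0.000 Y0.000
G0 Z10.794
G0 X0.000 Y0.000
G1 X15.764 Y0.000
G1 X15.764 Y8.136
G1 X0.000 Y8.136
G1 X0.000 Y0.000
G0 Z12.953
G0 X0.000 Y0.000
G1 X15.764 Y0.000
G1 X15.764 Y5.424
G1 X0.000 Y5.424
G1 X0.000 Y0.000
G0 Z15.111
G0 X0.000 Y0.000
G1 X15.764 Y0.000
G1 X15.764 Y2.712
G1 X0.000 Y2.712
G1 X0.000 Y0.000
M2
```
solid part
  facet normal 0.0000 0.0000 -1.0000
    outer loop
      vertex 15.764 21.697 0.000
      vertex 15.764 0.000 0.000
      vertex 0.000 0.000 0.000
    endloop
  endfacet
  facet normal 0.0000 0.0000 -1.0000
    outer loop
      vertex 0.000 21.697 0.000
      vertex 15.764 21.697 0.000
      vertex 0.000 0.000 0.000
    endloop
  endfacet
  facet normal 0.0000 -1.0000 0.0000
    outer loop
      vertex 0.000 0.000 0.000
      vertex 15.764 0.000 0.000
      vertex 15.764 0.000 17.270
    endloop
  endfacet
  facet normal 0.0000 -1.0000 0.0000
    outer loop
      vertex 0.000 0.000 0.000
      vertex 15.764 0.000 17.270
      vertex 0.000 0.000 17.270
    endloop
  endfacet
  facet normal 0.0000 0.6228 0.7824
    outer loop
      vertex 0.000 0.000 17.270
      vertex 15.764 0.000 17.270
      vertex 15.764 21.697 0.000
    endloop
  endfacet
  facet normal 0.0000 0.6228 0.7824
    outer loop
      vertex 0.000 0.000 17.270
      vertex 15.764 21.697 0.000
      vertex 0.000 21.697 0.000
    endloop
  endfacet
  facet normal -1.0000 0.0000 0.0000
    outer loop
      vertex 0.000 0.000 17.270
      vertex 0.000 21.697 0.000
      vertex 0.000 0.000 0.000
    endloop
  endfacet
  facet normal 1.0000 0.0000 0.0000
    outer loop
      vertex 15.764 0.000 0.000
      vertex 15.764 21.697 0.000
      vertex 15.764 0.000 17.270
    endloop
  endfacet
endsolid part

The G0 Z moves step by Δz≈2.159 mm. The G1 loops shrink linearly with z, so the solid tapers from its base footprint up to z≈17.3. Closing with a flat bottom cap and the tapered top and triangulating gives 8 facets — a wedge (ramp): 15.8 × 21.7 mm base, rising to 17.3 mm along the y=0 edge and sloping linearly to z=0 at y=21.7.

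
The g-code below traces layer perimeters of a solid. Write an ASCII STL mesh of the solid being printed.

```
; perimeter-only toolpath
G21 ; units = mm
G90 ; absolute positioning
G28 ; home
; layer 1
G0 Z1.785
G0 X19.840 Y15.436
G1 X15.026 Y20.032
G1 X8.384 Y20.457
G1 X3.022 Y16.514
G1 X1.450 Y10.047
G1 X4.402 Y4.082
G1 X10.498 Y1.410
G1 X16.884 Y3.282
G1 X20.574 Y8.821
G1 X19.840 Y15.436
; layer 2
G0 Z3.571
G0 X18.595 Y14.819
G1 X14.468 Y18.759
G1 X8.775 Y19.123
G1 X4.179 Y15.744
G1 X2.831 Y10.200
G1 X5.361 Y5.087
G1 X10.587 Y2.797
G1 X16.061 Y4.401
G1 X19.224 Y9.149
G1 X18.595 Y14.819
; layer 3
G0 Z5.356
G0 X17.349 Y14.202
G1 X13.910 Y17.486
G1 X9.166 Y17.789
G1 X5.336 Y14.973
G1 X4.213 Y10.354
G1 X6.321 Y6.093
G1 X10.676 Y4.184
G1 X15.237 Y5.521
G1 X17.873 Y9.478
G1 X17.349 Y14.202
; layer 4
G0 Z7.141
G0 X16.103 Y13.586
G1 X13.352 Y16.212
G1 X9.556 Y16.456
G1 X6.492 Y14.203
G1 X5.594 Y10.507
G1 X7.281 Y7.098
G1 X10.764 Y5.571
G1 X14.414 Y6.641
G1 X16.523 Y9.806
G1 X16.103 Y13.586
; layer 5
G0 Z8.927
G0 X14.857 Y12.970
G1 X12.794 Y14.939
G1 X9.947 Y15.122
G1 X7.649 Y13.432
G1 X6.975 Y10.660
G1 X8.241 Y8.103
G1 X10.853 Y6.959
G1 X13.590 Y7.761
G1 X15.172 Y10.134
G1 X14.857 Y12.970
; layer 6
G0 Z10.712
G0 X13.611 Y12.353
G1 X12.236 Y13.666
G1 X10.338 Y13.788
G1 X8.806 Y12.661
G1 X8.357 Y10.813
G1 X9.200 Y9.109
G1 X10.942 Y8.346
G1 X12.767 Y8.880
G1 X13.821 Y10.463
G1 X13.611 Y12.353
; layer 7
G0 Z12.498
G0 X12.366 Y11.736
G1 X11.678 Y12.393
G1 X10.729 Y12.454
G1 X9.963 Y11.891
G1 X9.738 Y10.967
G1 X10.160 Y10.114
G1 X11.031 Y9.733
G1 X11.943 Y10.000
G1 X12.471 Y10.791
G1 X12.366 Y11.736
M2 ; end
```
solid part
  facet normal 0.0000 0.0000 -1.0000
    outer loop
      vertex 7.993 21.791 0.000
      vertex 15.584 21.305 0.000
      vertex 21.086 16.052 0.000
    endloop
  endfacet
  facet normal 0.0000 0.0000 -1.0000
    outer loop
      vertex 1.865 17.285 0.000
      vertex 7.993 21.791 0.000
      vertex 21.086 16.052 0.000
    endloop
  endfacet
  facet normal 0.0000 0.0000 -1.0000
    outer loop
      vertex 0.068 9.894 0.000
      vertex 1.865 17.285 0.000
      vertex 21.086 16.052 0.000
    endloop
  endfacet
  facet normal 0.0000 0.0000 -1.0000
    outer loop
      vertex 3.442 3.076 0.000
      vertex 0.068 9.894 0.000
      vertex 21.086 16.052 0.000
    endloop
  endfacet
  facet normal 0.0000 0.0000 -1.0000
    outer loop
      vertex 10.409 0.023 0.000
      vertex 3.442 3.076 0.000
      vertex 21.086 16.052 0.000
    endloop
  endfacet
  facet normal 0.0000 0.0000 -1.0000
    outer loop
      vertex 17.708 2.162 0.000
      vertex 10.409 0.023 0.000
      vertex 21.086 16.052 0.000
    endloop
  endfacet
  facet normal 0.0000 0.0000 -1.0000
    outer loop
      vertex 21.925 8.492 0.000
      vertex 17.708 2.162 0.000
      vertex 21.086 16.052 0.000
    endloop
  endfacet
  facet normal 0.5573 0.5837 0.5904
    outer loop
      vertex 21.086 16.052 0.000
      vertex 15.584 21.305 0.000
      vertex 11.120 11.120 14.283
    endloop
  endfacet
  facet normal 0.0516 0.8054 0.5905
    outer loop
      vertex 15.584 21.305 0.000
      vertex 7.993 21.791 0.000
      vertex 11.120 11.120 14.283
    endloop
  endfacet
  facet normal -0.4781 0.6502 0.5905
    outer loop
      vertex 7.993 21.791 0.000
      vertex 1.865 17.285 0.000
      vertex 11.120 11.120 14.283
    endloop
  endfacet
  facet normal -0.7842 0.1907 0.5905
    outer loop
      vertex 1.865 17.285 0.000
      vertex 0.068 9.894 0.000
      vertex 11.120 11.120 14.283
    endloop
  endfacet
  facet normal -0.7234 -0.3580 0.5904
    outer loop
      vertex 0.068 9.894 0.000
      vertex 3.442 3.076 0.000
      vertex 11.120 11.120 14.283
    endloop
  endfacet
  facet normal -0.3239 -0.7392 0.5904
    outer loop
      vertex 3.442 3.076 0.000
      vertex 10.409 0.023 0.000
      vertex 11.120 11.120 14.283
    endloop
  endfacet
  facet normal 0.2270 -0.7745 0.5904
    outer loop
      vertex 10.409 0.023 0.000
      vertex 17.708 2.162 0.000
      vertex 11.120 11.120 14.283
    endloop
  endfacet
  facet normal 0.6717 -0.4475 0.5904
    outer loop
      vertex 17.708 2.162 0.000
      vertex 21.925 8.492 0.000
      vertex 11.120 11.120 14.283
    endloop
  endfacet
  facet normal 0.8022 0.0890 0.5904
    outer loop
      vertex 21.925 8.492 0.000
      vertex 21.086 16.052 0.000
      vertex 11.120 11.120 14.283
    endloop
  endfacet
endsolid part

The G0 Z moves step by Δz≈1.785 mm. The G1 loops shrink linearly with z, so the solid tapers from its base footprint up to z≈14.3. Closing with a flat bottom cap and the tapered top and triangulating gives 16 facets — a regular 9-sided pyramid, base circumscribed radius ≈ 11.1 mm, apex at z ≈ 14.3 mm.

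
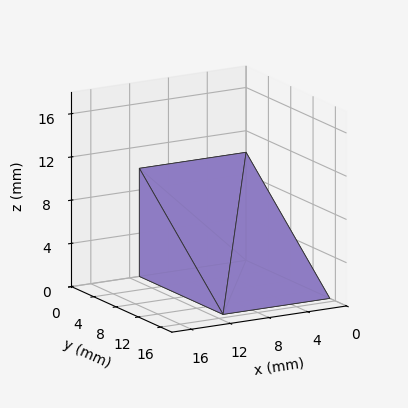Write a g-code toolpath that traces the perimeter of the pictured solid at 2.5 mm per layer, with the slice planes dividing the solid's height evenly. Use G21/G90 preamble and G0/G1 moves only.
Reading the render: the shape is a wedge (ramp): 11 × 15 mm base, rising to 10 mm along the y=0 edge and sloping linearly to z=0 at y=15 (dimensions read to the nearest mm from the axis ticks). For the g-code, the solid's height is divided into equal slices at the stated Δz and each level perimeter traced with G1 moves after a G0 lift.

; perimeter-only toolpath
G21 ; units = mm
G90 ; absolute positioning
G28 ; home
; layer 1
G0 Z2.5
G0 X0.0 Y0.0
G1 X11.0 Y0.0
G1 X11.0 Y11.2
G1 X0.0 Y11.2
G1 X0.0 Y0.0
; layer 2
G0 Z5.0
G0 X0.0 Y0.0
G1 X11.0 Y0.0
G1 X11.0 Y7.5
G1 X0.0 Y7.5
G1 X0.0 Y0.0
; layer 3
G0 Z7.5
G0 X0.0 Y0.0
G1 X11.0 Y0.0
G1 X11.0 Y3.8
G1 X0.0 Y3.8
G1 X0.0 Y0.0
M2 ; end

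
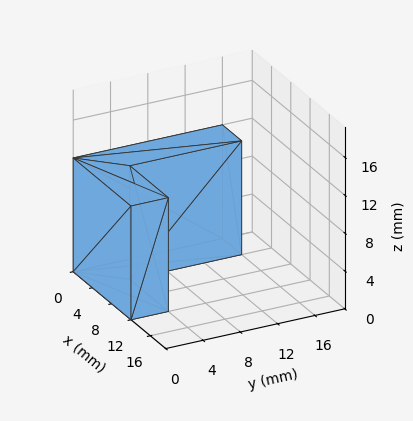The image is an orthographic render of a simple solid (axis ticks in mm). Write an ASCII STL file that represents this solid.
Reading the render: the shape is an L-shaped prism: outer 12 × 16 mm, arm thicknesses ≈ 4 mm (horizontal) and 4 mm (vertical), extruded 12 mm in z (dimensions read to the nearest mm from the axis ticks). For the STL, each face is triangulated and given an outward normal.

solid part
  facet normal 0.0000 0.0000 -1.0000
    outer loop
      vertex 12.0 4.0 0.0
      vertex 12.0 0.0 0.0
      vertex 0.0 0.0 0.0
    endloop
  endfacet
  facet normal 0.0000 0.0000 -1.0000
    outer loop
      vertex 4.0 4.0 0.0
      vertex 12.0 4.0 0.0
      vertex 0.0 0.0 0.0
    endloop
  endfacet
  facet normal 0.0000 0.0000 -1.0000
    outer loop
      vertex 4.0 16.0 0.0
      vertex 4.0 4.0 0.0
      vertex 0.0 0.0 0.0
    endloop
  endfacet
  facet normal 0.0000 0.0000 -1.0000
    outer loop
      vertex 0.0 16.0 0.0
      vertex 4.0 16.0 0.0
      vertex 0.0 0.0 0.0
    endloop
  endfacet
  facet normal 0.0000 0.0000 1.0000
    outer loop
      vertex 0.0 0.0 12.0
      vertex 12.0 0.0 12.0
      vertex 12.0 4.0 12.0
    endloop
  endfacet
  facet normal 0.0000 0.0000 1.0000
    outer loop
      vertex 0.0 0.0 12.0
      vertex 12.0 4.0 12.0
      vertex 4.0 4.0 12.0
    endloop
  endfacet
  facet normal 0.0000 0.0000 1.0000
    outer loop
      vertex 0.0 0.0 12.0
      vertex 4.0 4.0 12.0
      vertex 4.0 16.0 12.0
    endloop
  endfacet
  facet normal 0.0000 0.0000 1.0000
    outer loop
      vertex 0.0 0.0 12.0
      vertex 4.0 16.0 12.0
      vertex 0.0 16.0 12.0
    endloop
  endfacet
  facet normal 0.0000 -1.0000 0.0000
    outer loop
      vertex 0.0 0.0 0.0
      vertex 12.0 0.0 0.0
      vertex 12.0 0.0 12.0
    endloop
  endfacet
  facet normal 0.0000 -1.0000 0.0000
    outer loop
      vertex 0.0 0.0 0.0
      vertex 12.0 0.0 12.0
      vertex 0.0 0.0 12.0
    endloop
  endfacet
  facet normal 1.0000 0.0000 0.0000
    outer loop
      vertex 12.0 0.0 0.0
      vertex 12.0 4.0 0.0
      vertex 12.0 4.0 12.0
    endloop
  endfacet
  facet normal 1.0000 0.0000 0.0000
    outer loop
      vertex 12.0 0.0 0.0
      vertex 12.0 4.0 12.0
      vertex 12.0 0.0 12.0
    endloop
  endfacet
  facet normal 0.0000 1.0000 0.0000
    outer loop
      vertex 12.0 4.0 0.0
      vertex 4.0 4.0 0.0
      vertex 4.0 4.0 12.0
    endloop
  endfacet
  facet normal 0.0000 1.0000 0.0000
    outer loop
      vertex 12.0 4.0 0.0
      vertex 4.0 4.0 12.0
      vertex 12.0 4.0 12.0
    endloop
  endfacet
  facet normal 1.0000 0.0000 0.0000
    outer loop
      vertex 4.0 4.0 0.0
      vertex 4.0 16.0 0.0
      vertex 4.0 16.0 12.0
    endloop
  endfacet
  facet normal 1.0000 0.0000 0.0000
    outer loop
      vertex 4.0 4.0 0.0
      vertex 4.0 16.0 12.0
      vertex 4.0 4.0 12.0
    endloop
  endfacet
  facet normal 0.0000 1.0000 0.0000
    outer loop
      vertex 4.0 16.0 0.0
      vertex 0.0 16.0 0.0
      vertex 0.0 16.0 12.0
    endloop
  endfacet
  facet normal 0.0000 1.0000 0.0000
    outer loop
      vertex 4.0 16.0 0.0
      vertex 0.0 16.0 12.0
      vertex 4.0 16.0 12.0
    endloop
  endfacet
  facet normal -1.0000 0.0000 0.0000
    outer loop
      vertex 0.0 16.0 0.0
      vertex 0.0 0.0 0.0
      vertex 0.0 0.0 12.0
    endloop
  endfacet
  facet normal -1.0000 0.0000 0.0000
    outer loop
      vertex 0.0 16.0 0.0
      vertex 0.0 0.0 12.0
      vertex 0.0 16.0 12.0
    endloop
  endfacet
endsolid part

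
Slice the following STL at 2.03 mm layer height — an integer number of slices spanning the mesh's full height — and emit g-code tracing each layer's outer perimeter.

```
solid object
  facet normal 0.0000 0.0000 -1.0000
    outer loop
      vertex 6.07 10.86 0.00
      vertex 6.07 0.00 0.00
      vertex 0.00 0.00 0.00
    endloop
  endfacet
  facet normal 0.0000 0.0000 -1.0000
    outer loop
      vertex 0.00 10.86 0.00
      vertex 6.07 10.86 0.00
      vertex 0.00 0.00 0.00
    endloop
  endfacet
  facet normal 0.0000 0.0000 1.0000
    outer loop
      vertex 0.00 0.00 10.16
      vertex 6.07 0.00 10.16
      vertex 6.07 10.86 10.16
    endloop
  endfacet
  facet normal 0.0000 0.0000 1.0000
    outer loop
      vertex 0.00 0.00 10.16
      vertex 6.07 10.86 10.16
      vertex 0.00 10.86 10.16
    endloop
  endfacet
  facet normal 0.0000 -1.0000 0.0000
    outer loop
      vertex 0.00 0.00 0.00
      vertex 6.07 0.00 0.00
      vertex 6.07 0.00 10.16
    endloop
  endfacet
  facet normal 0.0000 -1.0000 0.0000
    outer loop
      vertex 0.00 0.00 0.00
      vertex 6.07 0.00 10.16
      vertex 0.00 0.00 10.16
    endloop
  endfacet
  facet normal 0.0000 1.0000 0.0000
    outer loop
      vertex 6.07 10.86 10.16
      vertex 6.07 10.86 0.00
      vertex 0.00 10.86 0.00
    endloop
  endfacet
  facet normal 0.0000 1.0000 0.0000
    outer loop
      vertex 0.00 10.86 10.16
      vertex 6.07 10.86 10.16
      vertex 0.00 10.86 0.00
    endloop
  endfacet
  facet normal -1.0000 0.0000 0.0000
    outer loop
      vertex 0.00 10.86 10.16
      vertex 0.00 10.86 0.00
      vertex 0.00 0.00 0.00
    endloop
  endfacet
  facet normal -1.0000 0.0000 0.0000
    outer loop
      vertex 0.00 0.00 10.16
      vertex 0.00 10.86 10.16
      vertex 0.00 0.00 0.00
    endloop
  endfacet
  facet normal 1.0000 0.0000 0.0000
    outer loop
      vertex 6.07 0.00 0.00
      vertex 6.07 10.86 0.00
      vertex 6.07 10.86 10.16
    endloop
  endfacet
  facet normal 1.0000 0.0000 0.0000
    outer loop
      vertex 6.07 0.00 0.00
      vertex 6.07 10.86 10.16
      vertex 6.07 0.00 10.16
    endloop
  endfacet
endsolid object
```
; perimeter-only toolpath
G21 ; units = mm
G90 ; absolute positioning
G28 ; home
; layer 1
G0 Z2.03
G0 X0.00 Y0.00
G1 X6.07 Y0.00
G1 X6.07 Y10.86
G1 X0.00 Y10.86
G1 X0.00 Y0.00
; layer 2
G0 Z4.06
G0 X0.00 Y0.00
G1 X6.07 Y0.00
G1 X6.07 Y10.86
G1 X0.00 Y10.86
G1 X0.00 Y0.00
; layer 3
G0 Z6.10
G0 X0.00 Y0.00
G1 X6.07 Y0.00
G1 X6.07 Y10.86
G1 X0.00 Y10.86
G1 X0.00 Y0.00
; layer 4
G0 Z8.13
G0 X0.00 Y0.00
G1 X6.07 Y0.00
G1 X6.07 Y10.86
G1 X0.00 Y10.86
G1 X0.00 Y0.00
; layer 5
G0 Z10.16
G0 X0.00 Y0.00
G1 X6.07 Y0.00
G1 X6.07 Y10.86
G1 X0.00 Y10.86
G1 X0.00 Y0.00
M2 ; end

The solid is a rectangular box, roughly 6.07 × 10.9 mm footprint and 10.2 mm tall. Slicing at Δz = 2.03 mm — 5 equal slices spanning the solid's height, so layer i sits at z = i·h/5 — gives 5 non-empty perimeters. Each is a 4-segment closed polygon; G0 lifts to the layer z and rapids to the start vertex, then G1 traces the edges.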